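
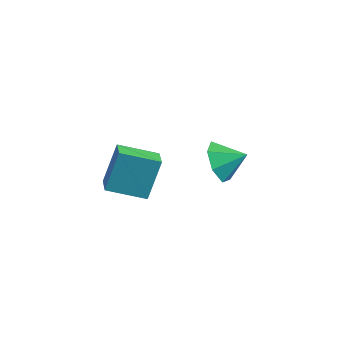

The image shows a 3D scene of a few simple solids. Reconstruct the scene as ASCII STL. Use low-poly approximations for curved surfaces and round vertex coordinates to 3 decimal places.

solid 
facet normal -0.584 0.700 -0.411
outer loop
vertex -3.156 -1.983 -2.88
vertex -1.517 -0.989 -3.517
vertex -3.195 -3.107 -4.736
endloop
endfacet
facet normal -0.811 -0.493 0.315
outer loop
vertex -2.523 -3.911 -4.263
vertex -3.156 -1.983 -2.88
vertex -3.195 -3.107 -4.736
endloop
endfacet
facet normal -0.584 0.700 -0.411
outer loop
vertex -3.195 -3.107 -4.736
vertex -1.517 -0.989 -3.517
vertex -1.556 -2.112 -5.373
endloop
endfacet
facet normal -0.018 -0.518 -0.855
outer loop
vertex -1.556 -2.112 -5.373
vertex -2.523 -3.911 -4.263
vertex -3.195 -3.107 -4.736
endloop
endfacet
facet normal 0.018 0.518 0.855
outer loop
vertex -3.156 -1.983 -2.88
vertex -0.845 -1.793 -3.044
vertex -1.517 -0.989 -3.517
endloop
endfacet
facet normal -0.811 -0.492 0.315
outer loop
vertex -2.484 -2.788 -2.407
vertex -3.156 -1.983 -2.88
vertex -2.523 -3.911 -4.263
endloop
endfacet
facet normal 0.018 0.518 0.855
outer loop
vertex -2.484 -2.788 -2.407
vertex -0.845 -1.793 -3.044
vertex -3.156 -1.983 -2.88
endloop
endfacet
facet normal 0.811 0.493 -0.315
outer loop
vertex -1.517 -0.989 -3.517
vertex -0.845 -1.793 -3.044
vertex -1.556 -2.112 -5.373
endloop
endfacet
facet normal -0.018 -0.518 -0.855
outer loop
vertex -0.884 -2.917 -4.9
vertex -2.523 -3.911 -4.263
vertex -1.556 -2.112 -5.373
endloop
endfacet
facet normal 0.811 0.492 -0.315
outer loop
vertex -1.556 -2.112 -5.373
vertex -0.845 -1.793 -3.044
vertex -0.884 -2.917 -4.9
endloop
endfacet
facet normal 0.584 -0.700 0.411
outer loop
vertex -0.884 -2.917 -4.9
vertex -2.484 -2.788 -2.407
vertex -2.523 -3.911 -4.263
endloop
endfacet
facet normal 0.584 -0.699 0.411
outer loop
vertex -0.845 -1.793 -3.044
vertex -2.484 -2.788 -2.407
vertex -0.884 -2.917 -4.9
endloop
endfacet
facet normal -0.767 -0.428 -0.477
outer loop
vertex 3.72 -3.45 -0.002
vertex 3.146 -3.427 0.9
vertex 3.21 -2.685 0.132
endloop
endfacet
facet normal 0.717 0.552 -0.425
outer loop
vertex 3.72 -3.45 -0.002
vertex 3.21 -2.685 0.132
vertex 4.174 -2.853 1.54
endloop
endfacet
facet normal -0.767 -0.428 -0.478
outer loop
vertex 3.21 -2.685 0.132
vertex 3.146 -3.427 0.9
vertex 2.652 -2.479 0.844
endloop
endfacet
facet normal 0.267 0.961 -0.068
outer loop
vertex 3.21 -2.685 0.132
vertex 2.652 -2.479 0.844
vertex 4.174 -2.853 1.54
endloop
endfacet
facet normal -0.768 -0.428 -0.477
outer loop
vertex 2.652 -2.479 0.844
vertex 3.146 -3.427 0.9
vertex 2.466 -2.986 1.599
endloop
endfacet
facet normal -0.046 0.835 0.549
outer loop
vertex 2.652 -2.479 0.844
vertex 2.466 -2.986 1.599
vertex 4.174 -2.853 1.54
endloop
endfacet
facet normal -0.768 -0.428 -0.477
outer loop
vertex 2.466 -2.986 1.599
vertex 3.146 -3.427 0.9
vertex 2.791 -3.825 1.828
endloop
endfacet
facet normal 0.012 0.268 0.963
outer loop
vertex 2.466 -2.986 1.599
vertex 2.791 -3.825 1.828
vertex 4.174 -2.853 1.54
endloop
endfacet
facet normal -0.767 -0.428 -0.477
outer loop
vertex 2.791 -3.825 1.828
vertex 3.146 -3.427 0.9
vertex 3.384 -4.364 1.358
endloop
endfacet
facet normal 0.399 -0.313 0.862
outer loop
vertex 2.791 -3.825 1.828
vertex 3.384 -4.364 1.358
vertex 4.174 -2.853 1.54
endloop
endfacet
facet normal -0.768 -0.428 -0.477
outer loop
vertex 3.384 -4.364 1.358
vertex 3.146 -3.427 0.9
vertex 3.797 -4.197 0.543
endloop
endfacet
facet normal 0.823 -0.469 0.321
outer loop
vertex 3.384 -4.364 1.358
vertex 3.797 -4.197 0.543
vertex 4.174 -2.853 1.54
endloop
endfacet
facet normal -0.768 -0.428 -0.478
outer loop
vertex 3.797 -4.197 0.543
vertex 3.146 -3.427 0.9
vertex 3.72 -3.45 -0.002
endloop
endfacet
facet normal 0.964 -0.084 -0.251
outer loop
vertex 3.797 -4.197 0.543
vertex 3.72 -3.45 -0.002
vertex 4.174 -2.853 1.54
endloop
endfacet

endsolid


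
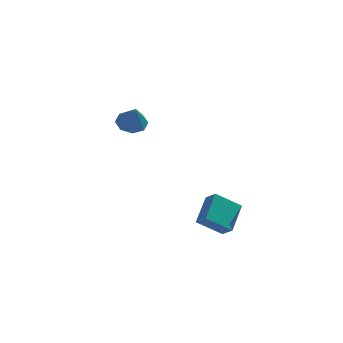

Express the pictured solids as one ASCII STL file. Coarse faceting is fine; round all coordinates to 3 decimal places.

solid 
facet normal -0.191 0.480 -0.856
outer loop
vertex -2.533 3.298 0.494
vertex -3.249 3.719 0.89
vertex -2.353 3.908 0.796
endloop
endfacet
facet normal 0.931 -0.341 0.133
outer loop
vertex -2.533 3.298 0.494
vertex -2.353 3.908 0.796
vertex -2.931 2.921 2.31
endloop
endfacet
facet normal -0.191 0.480 -0.856
outer loop
vertex -2.353 3.908 0.796
vertex -3.249 3.719 0.89
vertex -2.699 4.407 1.153
endloop
endfacet
facet normal 0.844 0.242 0.480
outer loop
vertex -2.353 3.908 0.796
vertex -2.699 4.407 1.153
vertex -2.931 2.921 2.31
endloop
endfacet
facet normal -0.191 0.480 -0.856
outer loop
vertex -2.699 4.407 1.153
vertex -3.249 3.719 0.89
vertex -3.366 4.503 1.356
endloop
endfacet
facet normal 0.314 0.552 0.772
outer loop
vertex -2.699 4.407 1.153
vertex -3.366 4.503 1.356
vertex -2.931 2.921 2.31
endloop
endfacet
facet normal -0.192 0.480 -0.856
outer loop
vertex -3.366 4.503 1.356
vertex -3.249 3.719 0.89
vertex -3.965 4.139 1.286
endloop
endfacet
facet normal -0.349 0.412 0.842
outer loop
vertex -3.366 4.503 1.356
vertex -3.965 4.139 1.286
vertex -2.931 2.921 2.31
endloop
endfacet
facet normal -0.191 0.481 -0.856
outer loop
vertex -3.965 4.139 1.286
vertex -3.249 3.719 0.89
vertex -4.144 3.529 0.983
endloop
endfacet
facet normal -0.757 -0.099 0.646
outer loop
vertex -3.965 4.139 1.286
vertex -4.144 3.529 0.983
vertex -2.931 2.921 2.31
endloop
endfacet
facet normal -0.191 0.480 -0.856
outer loop
vertex -4.144 3.529 0.983
vertex -3.249 3.719 0.89
vertex -3.799 3.03 0.626
endloop
endfacet
facet normal -0.670 -0.679 0.301
outer loop
vertex -4.144 3.529 0.983
vertex -3.799 3.03 0.626
vertex -2.931 2.921 2.31
endloop
endfacet
facet normal -0.191 0.480 -0.856
outer loop
vertex -3.799 3.03 0.626
vertex -3.249 3.719 0.89
vertex -3.131 2.934 0.423
endloop
endfacet
facet normal -0.140 -0.990 0.008
outer loop
vertex -3.799 3.03 0.626
vertex -3.131 2.934 0.423
vertex -2.931 2.921 2.31
endloop
endfacet
facet normal -0.191 0.481 -0.856
outer loop
vertex -3.131 2.934 0.423
vertex -3.249 3.719 0.89
vertex -2.533 3.298 0.494
endloop
endfacet
facet normal 0.524 -0.849 -0.061
outer loop
vertex -3.131 2.934 0.423
vertex -2.533 3.298 0.494
vertex -2.931 2.921 2.31
endloop
endfacet
facet normal -0.553 0.549 -0.626
outer loop
vertex 1.16 -2.338 -1.503
vertex 2.514 -2.09 -2.482
vertex 0.74 -3.869 -2.473
endloop
endfacet
facet normal -0.802 -0.147 0.580
outer loop
vertex 1.266 -4.39 -1.878
vertex 1.16 -2.338 -1.503
vertex 0.74 -3.869 -2.473
endloop
endfacet
facet normal -0.553 0.549 -0.626
outer loop
vertex 0.74 -3.869 -2.473
vertex 2.514 -2.09 -2.482
vertex 2.095 -3.62 -3.452
endloop
endfacet
facet normal -0.225 -0.823 -0.521
outer loop
vertex 2.095 -3.62 -3.452
vertex 1.266 -4.39 -1.878
vertex 0.74 -3.869 -2.473
endloop
endfacet
facet normal 0.226 0.823 0.521
outer loop
vertex 1.16 -2.338 -1.503
vertex 3.04 -2.611 -1.887
vertex 2.514 -2.09 -2.482
endloop
endfacet
facet normal -0.802 -0.147 0.579
outer loop
vertex 1.685 -2.86 -0.908
vertex 1.16 -2.338 -1.503
vertex 1.266 -4.39 -1.878
endloop
endfacet
facet normal 0.226 0.822 0.522
outer loop
vertex 1.685 -2.86 -0.908
vertex 3.04 -2.611 -1.887
vertex 1.16 -2.338 -1.503
endloop
endfacet
facet normal 0.802 0.148 -0.579
outer loop
vertex 2.514 -2.09 -2.482
vertex 3.04 -2.611 -1.887
vertex 2.095 -3.62 -3.452
endloop
endfacet
facet normal -0.227 -0.823 -0.522
outer loop
vertex 2.62 -4.142 -2.857
vertex 1.266 -4.39 -1.878
vertex 2.095 -3.62 -3.452
endloop
endfacet
facet normal 0.802 0.147 -0.579
outer loop
vertex 2.095 -3.62 -3.452
vertex 3.04 -2.611 -1.887
vertex 2.62 -4.142 -2.857
endloop
endfacet
facet normal 0.553 -0.549 0.626
outer loop
vertex 2.62 -4.142 -2.857
vertex 1.685 -2.86 -0.908
vertex 1.266 -4.39 -1.878
endloop
endfacet
facet normal 0.553 -0.549 0.626
outer loop
vertex 3.04 -2.611 -1.887
vertex 1.685 -2.86 -0.908
vertex 2.62 -4.142 -2.857
endloop
endfacet

endsolid


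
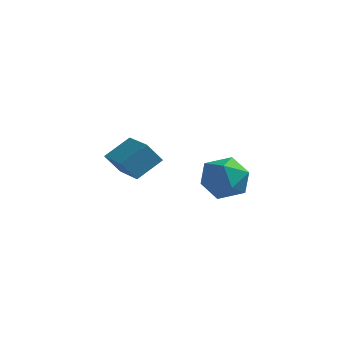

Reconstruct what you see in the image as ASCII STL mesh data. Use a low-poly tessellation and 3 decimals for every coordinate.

solid 
facet normal -0.954 0.285 0.096
outer loop
vertex 1.021 -2.062 -2.163
vertex 0.692 -3.006 -2.632
vertex 0.819 -2.949 -1.537
endloop
endfacet
facet normal -0.553 0.561 0.617
outer loop
vertex 1.021 -2.062 -2.163
vertex 0.819 -2.949 -1.537
vertex 1.698 -2.314 -1.327
endloop
endfacet
facet normal -0.035 0.949 0.314
outer loop
vertex 1.021 -2.062 -2.163
vertex 1.698 -2.314 -1.327
vertex 2.114 -1.979 -2.293
endloop
endfacet
facet normal -0.116 0.912 -0.394
outer loop
vertex 1.021 -2.062 -2.163
vertex 2.114 -1.979 -2.293
vertex 1.493 -2.407 -3.1
endloop
endfacet
facet normal -0.684 0.501 -0.529
outer loop
vertex 1.021 -2.062 -2.163
vertex 1.493 -2.407 -3.1
vertex 0.692 -3.006 -2.632
endloop
endfacet
facet normal -0.247 0.021 0.969
outer loop
vertex 1.698 -2.314 -1.327
vertex 0.819 -2.949 -1.537
vertex 1.787 -3.413 -1.28
endloop
endfacet
facet normal -0.896 -0.426 0.126
outer loop
vertex 0.819 -2.949 -1.537
vertex 0.692 -3.006 -2.632
vertex 1.166 -3.841 -2.087
endloop
endfacet
facet normal -0.461 -0.075 -0.884
outer loop
vertex 0.692 -3.006 -2.632
vertex 1.493 -2.407 -3.1
vertex 1.582 -3.506 -3.053
endloop
endfacet
facet normal 0.459 0.589 -0.665
outer loop
vertex 1.493 -2.407 -3.1
vertex 2.114 -1.979 -2.293
vertex 2.461 -2.871 -2.843
endloop
endfacet
facet normal 0.591 0.649 0.479
outer loop
vertex 2.114 -1.979 -2.293
vertex 1.698 -2.314 -1.327
vertex 2.588 -2.814 -1.748
endloop
endfacet
facet normal 0.116 -0.912 0.394
outer loop
vertex 2.259 -3.758 -2.217
vertex 1.787 -3.413 -1.28
vertex 1.166 -3.841 -2.087
endloop
endfacet
facet normal 0.035 -0.949 -0.314
outer loop
vertex 2.259 -3.758 -2.217
vertex 1.166 -3.841 -2.087
vertex 1.582 -3.506 -3.053
endloop
endfacet
facet normal 0.553 -0.561 -0.617
outer loop
vertex 2.259 -3.758 -2.217
vertex 1.582 -3.506 -3.053
vertex 2.461 -2.871 -2.843
endloop
endfacet
facet normal 0.954 -0.285 -0.096
outer loop
vertex 2.259 -3.758 -2.217
vertex 2.461 -2.871 -2.843
vertex 2.588 -2.814 -1.748
endloop
endfacet
facet normal 0.684 -0.501 0.529
outer loop
vertex 2.259 -3.758 -2.217
vertex 2.588 -2.814 -1.748
vertex 1.787 -3.413 -1.28
endloop
endfacet
facet normal -0.459 -0.589 0.665
outer loop
vertex 1.166 -3.841 -2.087
vertex 1.787 -3.413 -1.28
vertex 0.819 -2.949 -1.537
endloop
endfacet
facet normal -0.591 -0.649 -0.479
outer loop
vertex 1.582 -3.506 -3.053
vertex 1.166 -3.841 -2.087
vertex 0.692 -3.006 -2.632
endloop
endfacet
facet normal 0.247 -0.021 -0.969
outer loop
vertex 2.461 -2.871 -2.843
vertex 1.582 -3.506 -3.053
vertex 1.493 -2.407 -3.1
endloop
endfacet
facet normal 0.896 0.426 -0.126
outer loop
vertex 2.588 -2.814 -1.748
vertex 2.461 -2.871 -2.843
vertex 2.114 -1.979 -2.293
endloop
endfacet
facet normal 0.461 0.075 0.884
outer loop
vertex 1.787 -3.413 -1.28
vertex 2.588 -2.814 -1.748
vertex 1.698 -2.314 -1.327
endloop
endfacet
facet normal -0.491 -0.680 -0.545
outer loop
vertex -2.653 -3.031 -2.181
vertex -3.938 -1.82 -2.533
vertex -2.109 -2.711 -3.07
endloop
endfacet
facet normal 0.714 -0.672 0.195
outer loop
vertex -1.422 -1.76 -2.307
vertex -2.653 -3.031 -2.181
vertex -2.109 -2.711 -3.07
endloop
endfacet
facet normal -0.491 -0.680 -0.545
outer loop
vertex -2.109 -2.711 -3.07
vertex -3.938 -1.82 -2.533
vertex -3.394 -1.501 -3.422
endloop
endfacet
facet normal 0.499 0.293 -0.815
outer loop
vertex -3.394 -1.501 -3.422
vertex -1.422 -1.76 -2.307
vertex -2.109 -2.711 -3.07
endloop
endfacet
facet normal -0.500 -0.293 0.815
outer loop
vertex -2.653 -3.031 -2.181
vertex -3.251 -0.869 -1.77
vertex -3.938 -1.82 -2.533
endloop
endfacet
facet normal 0.714 -0.672 0.196
outer loop
vertex -1.966 -2.079 -1.418
vertex -2.653 -3.031 -2.181
vertex -1.422 -1.76 -2.307
endloop
endfacet
facet normal -0.499 -0.293 0.815
outer loop
vertex -1.966 -2.079 -1.418
vertex -3.251 -0.869 -1.77
vertex -2.653 -3.031 -2.181
endloop
endfacet
facet normal -0.714 0.672 -0.195
outer loop
vertex -3.938 -1.82 -2.533
vertex -3.251 -0.869 -1.77
vertex -3.394 -1.501 -3.422
endloop
endfacet
facet normal 0.499 0.293 -0.815
outer loop
vertex -2.707 -0.549 -2.659
vertex -1.422 -1.76 -2.307
vertex -3.394 -1.501 -3.422
endloop
endfacet
facet normal -0.714 0.672 -0.195
outer loop
vertex -3.394 -1.501 -3.422
vertex -3.251 -0.869 -1.77
vertex -2.707 -0.549 -2.659
endloop
endfacet
facet normal 0.491 0.680 0.545
outer loop
vertex -2.707 -0.549 -2.659
vertex -1.966 -2.079 -1.418
vertex -1.422 -1.76 -2.307
endloop
endfacet
facet normal 0.491 0.680 0.545
outer loop
vertex -3.251 -0.869 -1.77
vertex -1.966 -2.079 -1.418
vertex -2.707 -0.549 -2.659
endloop
endfacet

endsolid


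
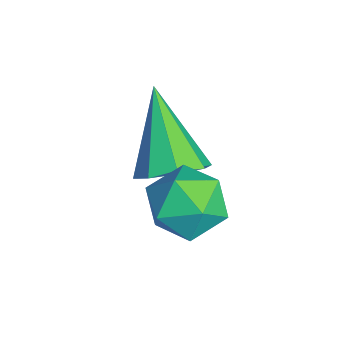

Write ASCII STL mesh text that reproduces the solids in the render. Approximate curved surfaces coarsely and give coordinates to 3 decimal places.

solid 
facet normal -0.104 0.990 0.099
outer loop
vertex -1.137 -2.14 1.69
vertex -1.869 -2.218 1.698
vertex -1.489 -2.241 2.328
endloop
endfacet
facet normal 0.503 0.767 0.399
outer loop
vertex -1.137 -2.14 1.69
vertex -1.489 -2.241 2.328
vertex -0.854 -2.59 2.199
endloop
endfacet
facet normal 0.891 0.442 -0.105
outer loop
vertex -1.137 -2.14 1.69
vertex -0.854 -2.59 2.199
vertex -0.842 -2.783 1.488
endloop
endfacet
facet normal 0.523 0.465 -0.714
outer loop
vertex -1.137 -2.14 1.69
vertex -0.842 -2.783 1.488
vertex -1.468 -2.553 1.179
endloop
endfacet
facet normal -0.092 0.803 -0.589
outer loop
vertex -1.137 -2.14 1.69
vertex -1.468 -2.553 1.179
vertex -1.869 -2.218 1.698
endloop
endfacet
facet normal 0.338 0.282 0.898
outer loop
vertex -0.854 -2.59 2.199
vertex -1.489 -2.241 2.328
vertex -1.412 -2.947 2.521
endloop
endfacet
facet normal -0.645 0.643 0.413
outer loop
vertex -1.489 -2.241 2.328
vertex -1.869 -2.218 1.698
vertex -2.038 -2.717 2.212
endloop
endfacet
facet normal -0.624 0.342 -0.703
outer loop
vertex -1.869 -2.218 1.698
vertex -1.468 -2.553 1.179
vertex -2.026 -2.91 1.501
endloop
endfacet
facet normal 0.371 -0.207 -0.905
outer loop
vertex -1.468 -2.553 1.179
vertex -0.842 -2.783 1.488
vertex -1.391 -3.259 1.372
endloop
endfacet
facet normal 0.967 -0.243 0.082
outer loop
vertex -0.842 -2.783 1.488
vertex -0.854 -2.59 2.199
vertex -1.011 -3.282 2.002
endloop
endfacet
facet normal -0.523 -0.465 0.714
outer loop
vertex -1.743 -3.36 2.01
vertex -1.412 -2.947 2.521
vertex -2.038 -2.717 2.212
endloop
endfacet
facet normal -0.891 -0.442 0.105
outer loop
vertex -1.743 -3.36 2.01
vertex -2.038 -2.717 2.212
vertex -2.026 -2.91 1.501
endloop
endfacet
facet normal -0.503 -0.767 -0.399
outer loop
vertex -1.743 -3.36 2.01
vertex -2.026 -2.91 1.501
vertex -1.391 -3.259 1.372
endloop
endfacet
facet normal 0.104 -0.990 -0.099
outer loop
vertex -1.743 -3.36 2.01
vertex -1.391 -3.259 1.372
vertex -1.011 -3.282 2.002
endloop
endfacet
facet normal 0.092 -0.803 0.589
outer loop
vertex -1.743 -3.36 2.01
vertex -1.011 -3.282 2.002
vertex -1.412 -2.947 2.521
endloop
endfacet
facet normal -0.371 0.207 0.905
outer loop
vertex -2.038 -2.717 2.212
vertex -1.412 -2.947 2.521
vertex -1.489 -2.241 2.328
endloop
endfacet
facet normal -0.967 0.243 -0.082
outer loop
vertex -2.026 -2.91 1.501
vertex -2.038 -2.717 2.212
vertex -1.869 -2.218 1.698
endloop
endfacet
facet normal -0.338 -0.282 -0.898
outer loop
vertex -1.391 -3.259 1.372
vertex -2.026 -2.91 1.501
vertex -1.468 -2.553 1.179
endloop
endfacet
facet normal 0.645 -0.643 -0.413
outer loop
vertex -1.011 -3.282 2.002
vertex -1.391 -3.259 1.372
vertex -0.842 -2.783 1.488
endloop
endfacet
facet normal 0.624 -0.342 0.703
outer loop
vertex -1.412 -2.947 2.521
vertex -1.011 -3.282 2.002
vertex -0.854 -2.59 2.199
endloop
endfacet
facet normal 0.691 0.090 -0.717
outer loop
vertex -1.904 -2.818 2.121
vertex -2.37 -2.845 1.668
vertex -2.083 -2.368 2.005
endloop
endfacet
facet normal 0.353 0.363 0.863
outer loop
vertex -1.904 -2.818 2.121
vertex -2.083 -2.368 2.005
vertex -3.51 -2.995 2.852
endloop
endfacet
facet normal 0.690 0.092 -0.718
outer loop
vertex -2.083 -2.368 2.005
vertex -2.37 -2.845 1.668
vertex -2.431 -2.198 1.692
endloop
endfacet
facet normal -0.060 0.848 0.527
outer loop
vertex -2.083 -2.368 2.005
vertex -2.431 -2.198 1.692
vertex -3.51 -2.995 2.852
endloop
endfacet
facet normal 0.692 0.092 -0.716
outer loop
vertex -2.431 -2.198 1.692
vertex -2.37 -2.845 1.668
vertex -2.742 -2.407 1.365
endloop
endfacet
facet normal -0.576 0.817 0.026
outer loop
vertex -2.431 -2.198 1.692
vertex -2.742 -2.407 1.365
vertex -3.51 -2.995 2.852
endloop
endfacet
facet normal 0.691 0.090 -0.718
outer loop
vertex -2.742 -2.407 1.365
vertex -2.37 -2.845 1.668
vertex -2.836 -2.873 1.216
endloop
endfacet
facet normal -0.892 0.291 -0.346
outer loop
vertex -2.742 -2.407 1.365
vertex -2.836 -2.873 1.216
vertex -3.51 -2.995 2.852
endloop
endfacet
facet normal 0.690 0.091 -0.718
outer loop
vertex -2.836 -2.873 1.216
vertex -2.37 -2.845 1.668
vertex -2.656 -3.322 1.332
endloop
endfacet
facet normal -0.825 -0.427 -0.372
outer loop
vertex -2.836 -2.873 1.216
vertex -2.656 -3.322 1.332
vertex -3.51 -2.995 2.852
endloop
endfacet
facet normal 0.691 0.091 -0.717
outer loop
vertex -2.656 -3.322 1.332
vertex -2.37 -2.845 1.668
vertex -2.309 -3.492 1.645
endloop
endfacet
facet normal -0.413 -0.910 -0.036
outer loop
vertex -2.656 -3.322 1.332
vertex -2.309 -3.492 1.645
vertex -3.51 -2.995 2.852
endloop
endfacet
facet normal 0.691 0.091 -0.717
outer loop
vertex -2.309 -3.492 1.645
vertex -2.37 -2.845 1.668
vertex -1.997 -3.283 1.972
endloop
endfacet
facet normal 0.103 -0.880 0.464
outer loop
vertex -2.309 -3.492 1.645
vertex -1.997 -3.283 1.972
vertex -3.51 -2.995 2.852
endloop
endfacet
facet normal 0.691 0.091 -0.717
outer loop
vertex -1.997 -3.283 1.972
vertex -2.37 -2.845 1.668
vertex -1.904 -2.818 2.121
endloop
endfacet
facet normal 0.420 -0.352 0.837
outer loop
vertex -1.997 -3.283 1.972
vertex -1.904 -2.818 2.121
vertex -3.51 -2.995 2.852
endloop
endfacet

endsolid


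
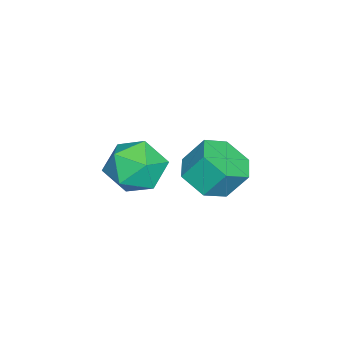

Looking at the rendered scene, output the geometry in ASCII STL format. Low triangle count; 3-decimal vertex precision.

solid 
facet normal 0.097 -0.562 -0.821
outer loop
vertex 1.601 2.994 -1.334
vertex 0.743 2.764 -1.278
vertex 0.981 3.484 -1.743
endloop
endfacet
facet normal 0.711 0.617 -0.338
outer loop
vertex 1.601 2.994 -1.334
vertex 0.981 3.484 -1.743
vertex 1.495 3.606 -0.438
endloop
endfacet
facet normal 0.711 0.617 -0.338
outer loop
vertex 1.495 3.606 -0.438
vertex 0.981 3.484 -1.743
vertex 0.875 4.097 -0.847
endloop
endfacet
facet normal -0.097 0.562 0.822
outer loop
vertex 1.495 3.606 -0.438
vertex 0.875 4.097 -0.847
vertex 0.637 3.376 -0.382
endloop
endfacet
facet normal 0.097 -0.562 -0.821
outer loop
vertex 0.981 3.484 -1.743
vertex 0.743 2.764 -1.278
vertex 0.123 3.254 -1.687
endloop
endfacet
facet normal -0.248 0.786 -0.567
outer loop
vertex 0.981 3.484 -1.743
vertex 0.123 3.254 -1.687
vertex 0.875 4.097 -0.847
endloop
endfacet
facet normal -0.248 0.786 -0.567
outer loop
vertex 0.875 4.097 -0.847
vertex 0.123 3.254 -1.687
vertex 0.017 3.867 -0.791
endloop
endfacet
facet normal -0.097 0.562 0.822
outer loop
vertex 0.875 4.097 -0.847
vertex 0.017 3.867 -0.791
vertex 0.637 3.376 -0.382
endloop
endfacet
facet normal 0.097 -0.562 -0.821
outer loop
vertex 0.123 3.254 -1.687
vertex 0.743 2.764 -1.278
vertex -0.115 2.534 -1.222
endloop
endfacet
facet normal -0.959 0.169 -0.229
outer loop
vertex 0.123 3.254 -1.687
vertex -0.115 2.534 -1.222
vertex 0.017 3.867 -0.791
endloop
endfacet
facet normal -0.959 0.169 -0.229
outer loop
vertex 0.017 3.867 -0.791
vertex -0.115 2.534 -1.222
vertex -0.221 3.146 -0.326
endloop
endfacet
facet normal -0.097 0.562 0.822
outer loop
vertex 0.017 3.867 -0.791
vertex -0.221 3.146 -0.326
vertex 0.637 3.376 -0.382
endloop
endfacet
facet normal 0.097 -0.562 -0.822
outer loop
vertex -0.115 2.534 -1.222
vertex 0.743 2.764 -1.278
vertex 0.505 2.043 -0.813
endloop
endfacet
facet normal -0.711 -0.617 0.337
outer loop
vertex -0.115 2.534 -1.222
vertex 0.505 2.043 -0.813
vertex -0.221 3.146 -0.326
endloop
endfacet
facet normal -0.711 -0.617 0.338
outer loop
vertex -0.221 3.146 -0.326
vertex 0.505 2.043 -0.813
vertex 0.399 2.656 0.083
endloop
endfacet
facet normal -0.097 0.562 0.821
outer loop
vertex -0.221 3.146 -0.326
vertex 0.399 2.656 0.083
vertex 0.637 3.376 -0.382
endloop
endfacet
facet normal 0.097 -0.562 -0.822
outer loop
vertex 0.505 2.043 -0.813
vertex 0.743 2.764 -1.278
vertex 1.363 2.273 -0.869
endloop
endfacet
facet normal 0.248 -0.786 0.567
outer loop
vertex 0.505 2.043 -0.813
vertex 1.363 2.273 -0.869
vertex 0.399 2.656 0.083
endloop
endfacet
facet normal 0.248 -0.786 0.567
outer loop
vertex 0.399 2.656 0.083
vertex 1.363 2.273 -0.869
vertex 1.257 2.886 0.027
endloop
endfacet
facet normal -0.097 0.562 0.821
outer loop
vertex 0.399 2.656 0.083
vertex 1.257 2.886 0.027
vertex 0.637 3.376 -0.382
endloop
endfacet
facet normal 0.097 -0.562 -0.822
outer loop
vertex 1.363 2.273 -0.869
vertex 0.743 2.764 -1.278
vertex 1.601 2.994 -1.334
endloop
endfacet
facet normal 0.959 -0.169 0.229
outer loop
vertex 1.363 2.273 -0.869
vertex 1.601 2.994 -1.334
vertex 1.257 2.886 0.027
endloop
endfacet
facet normal 0.959 -0.169 0.229
outer loop
vertex 1.257 2.886 0.027
vertex 1.601 2.994 -1.334
vertex 1.495 3.606 -0.438
endloop
endfacet
facet normal -0.097 0.562 0.821
outer loop
vertex 1.257 2.886 0.027
vertex 1.495 3.606 -0.438
vertex 0.637 3.376 -0.382
endloop
endfacet
facet normal -0.676 0.539 0.503
outer loop
vertex -1.763 0.382 -2.372
vertex -1.117 0.407 -1.53
vertex -1.058 1.169 -2.267
endloop
endfacet
facet normal -0.717 0.669 -0.198
outer loop
vertex -1.763 0.382 -2.372
vertex -1.058 1.169 -2.267
vertex -1.215 0.72 -3.217
endloop
endfacet
facet normal -0.847 0.050 -0.529
outer loop
vertex -1.763 0.382 -2.372
vertex -1.215 0.72 -3.217
vertex -1.371 -0.32 -3.066
endloop
endfacet
facet normal -0.887 -0.461 -0.034
outer loop
vertex -1.763 0.382 -2.372
vertex -1.371 -0.32 -3.066
vertex -1.311 -0.513 -2.024
endloop
endfacet
facet normal -0.781 -0.160 0.604
outer loop
vertex -1.763 0.382 -2.372
vertex -1.311 -0.513 -2.024
vertex -1.117 0.407 -1.53
endloop
endfacet
facet normal -0.079 0.906 -0.415
outer loop
vertex -1.215 0.72 -3.217
vertex -1.058 1.169 -2.267
vertex -0.229 0.953 -2.896
endloop
endfacet
facet normal -0.014 0.696 0.718
outer loop
vertex -1.058 1.169 -2.267
vertex -1.117 0.407 -1.53
vertex -0.169 0.76 -1.854
endloop
endfacet
facet normal -0.184 -0.435 0.882
outer loop
vertex -1.117 0.407 -1.53
vertex -1.311 -0.513 -2.024
vertex -0.325 -0.28 -1.703
endloop
endfacet
facet normal -0.355 -0.923 -0.151
outer loop
vertex -1.311 -0.513 -2.024
vertex -1.371 -0.32 -3.066
vertex -0.482 -0.729 -2.653
endloop
endfacet
facet normal -0.290 -0.095 -0.952
outer loop
vertex -1.371 -0.32 -3.066
vertex -1.215 0.72 -3.217
vertex -0.423 0.033 -3.39
endloop
endfacet
facet normal 0.887 0.461 0.034
outer loop
vertex 0.223 0.058 -2.548
vertex -0.229 0.953 -2.896
vertex -0.169 0.76 -1.854
endloop
endfacet
facet normal 0.847 -0.050 0.529
outer loop
vertex 0.223 0.058 -2.548
vertex -0.169 0.76 -1.854
vertex -0.325 -0.28 -1.703
endloop
endfacet
facet normal 0.717 -0.669 0.198
outer loop
vertex 0.223 0.058 -2.548
vertex -0.325 -0.28 -1.703
vertex -0.482 -0.729 -2.653
endloop
endfacet
facet normal 0.676 -0.539 -0.503
outer loop
vertex 0.223 0.058 -2.548
vertex -0.482 -0.729 -2.653
vertex -0.423 0.033 -3.39
endloop
endfacet
facet normal 0.781 0.160 -0.604
outer loop
vertex 0.223 0.058 -2.548
vertex -0.423 0.033 -3.39
vertex -0.229 0.953 -2.896
endloop
endfacet
facet normal 0.355 0.923 0.151
outer loop
vertex -0.169 0.76 -1.854
vertex -0.229 0.953 -2.896
vertex -1.058 1.169 -2.267
endloop
endfacet
facet normal 0.290 0.095 0.952
outer loop
vertex -0.325 -0.28 -1.703
vertex -0.169 0.76 -1.854
vertex -1.117 0.407 -1.53
endloop
endfacet
facet normal 0.079 -0.906 0.415
outer loop
vertex -0.482 -0.729 -2.653
vertex -0.325 -0.28 -1.703
vertex -1.311 -0.513 -2.024
endloop
endfacet
facet normal 0.014 -0.696 -0.718
outer loop
vertex -0.423 0.033 -3.39
vertex -0.482 -0.729 -2.653
vertex -1.371 -0.32 -3.066
endloop
endfacet
facet normal 0.184 0.435 -0.882
outer loop
vertex -0.229 0.953 -2.896
vertex -0.423 0.033 -3.39
vertex -1.215 0.72 -3.217
endloop
endfacet

endsolid


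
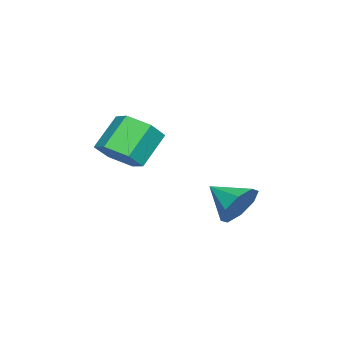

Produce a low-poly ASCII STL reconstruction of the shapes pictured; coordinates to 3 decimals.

solid 
facet normal 0.315 0.851 -0.421
outer loop
vertex 4.27 1.349 0.387
vertex 3.701 1.244 -0.25
vertex 3.69 1.629 0.519
endloop
endfacet
facet normal 0.132 -0.186 0.974
outer loop
vertex 4.27 1.349 0.387
vertex 3.69 1.629 0.519
vertex 3.299 0.156 0.29
endloop
endfacet
facet normal 0.315 0.850 -0.421
outer loop
vertex 3.69 1.629 0.519
vertex 3.701 1.244 -0.25
vertex 3.116 1.684 0.201
endloop
endfacet
facet normal -0.485 -0.007 0.874
outer loop
vertex 3.69 1.629 0.519
vertex 3.116 1.684 0.201
vertex 3.299 0.156 0.29
endloop
endfacet
facet normal 0.315 0.850 -0.422
outer loop
vertex 3.116 1.684 0.201
vertex 3.701 1.244 -0.25
vertex 2.885 1.481 -0.381
endloop
endfacet
facet normal -0.915 -0.087 0.393
outer loop
vertex 3.116 1.684 0.201
vertex 2.885 1.481 -0.381
vertex 3.299 0.156 0.29
endloop
endfacet
facet normal 0.315 0.851 -0.421
outer loop
vertex 2.885 1.481 -0.381
vertex 3.701 1.244 -0.25
vertex 3.132 1.14 -0.886
endloop
endfacet
facet normal -0.906 -0.378 -0.188
outer loop
vertex 2.885 1.481 -0.381
vertex 3.132 1.14 -0.886
vertex 3.299 0.156 0.29
endloop
endfacet
facet normal 0.316 0.850 -0.421
outer loop
vertex 3.132 1.14 -0.886
vertex 3.701 1.244 -0.25
vertex 3.713 0.859 -1.018
endloop
endfacet
facet normal -0.464 -0.711 -0.529
outer loop
vertex 3.132 1.14 -0.886
vertex 3.713 0.859 -1.018
vertex 3.299 0.156 0.29
endloop
endfacet
facet normal 0.314 0.851 -0.422
outer loop
vertex 3.713 0.859 -1.018
vertex 3.701 1.244 -0.25
vertex 4.287 0.804 -0.701
endloop
endfacet
facet normal 0.152 -0.890 -0.430
outer loop
vertex 3.713 0.859 -1.018
vertex 4.287 0.804 -0.701
vertex 3.299 0.156 0.29
endloop
endfacet
facet normal 0.314 0.851 -0.421
outer loop
vertex 4.287 0.804 -0.701
vertex 3.701 1.244 -0.25
vertex 4.518 1.007 -0.119
endloop
endfacet
facet normal 0.583 -0.811 0.051
outer loop
vertex 4.287 0.804 -0.701
vertex 4.518 1.007 -0.119
vertex 3.299 0.156 0.29
endloop
endfacet
facet normal 0.314 0.851 -0.421
outer loop
vertex 4.518 1.007 -0.119
vertex 3.701 1.244 -0.25
vertex 4.27 1.349 0.387
endloop
endfacet
facet normal 0.575 -0.519 0.633
outer loop
vertex 4.518 1.007 -0.119
vertex 4.27 1.349 0.387
vertex 3.299 0.156 0.29
endloop
endfacet
facet normal 0.630 -0.296 -0.718
outer loop
vertex 4.211 -2.174 1.664
vertex 3.599 -2.726 1.355
vertex 3.641 -1.901 1.052
endloop
endfacet
facet normal 0.429 0.903 0.003
outer loop
vertex 4.211 -2.174 1.664
vertex 3.641 -1.901 1.052
vertex 3.293 -1.742 2.713
endloop
endfacet
facet normal 0.428 0.904 0.003
outer loop
vertex 3.293 -1.742 2.713
vertex 3.641 -1.901 1.052
vertex 2.722 -1.469 2.101
endloop
endfacet
facet normal -0.629 0.296 0.719
outer loop
vertex 3.293 -1.742 2.713
vertex 2.722 -1.469 2.101
vertex 2.681 -2.294 2.405
endloop
endfacet
facet normal 0.630 -0.296 -0.718
outer loop
vertex 3.641 -1.901 1.052
vertex 3.599 -2.726 1.355
vertex 3.029 -2.453 0.743
endloop
endfacet
facet normal -0.347 0.721 -0.600
outer loop
vertex 3.641 -1.901 1.052
vertex 3.029 -2.453 0.743
vertex 2.722 -1.469 2.101
endloop
endfacet
facet normal -0.347 0.720 -0.600
outer loop
vertex 2.722 -1.469 2.101
vertex 3.029 -2.453 0.743
vertex 2.11 -2.021 1.793
endloop
endfacet
facet normal -0.629 0.296 0.719
outer loop
vertex 2.722 -1.469 2.101
vertex 2.11 -2.021 1.793
vertex 2.681 -2.294 2.405
endloop
endfacet
facet normal 0.629 -0.297 -0.718
outer loop
vertex 3.029 -2.453 0.743
vertex 3.599 -2.726 1.355
vertex 2.987 -3.278 1.047
endloop
endfacet
facet normal -0.776 -0.183 -0.604
outer loop
vertex 3.029 -2.453 0.743
vertex 2.987 -3.278 1.047
vertex 2.11 -2.021 1.793
endloop
endfacet
facet normal -0.776 -0.183 -0.604
outer loop
vertex 2.11 -2.021 1.793
vertex 2.987 -3.278 1.047
vertex 2.069 -2.846 2.096
endloop
endfacet
facet normal -0.629 0.295 0.719
outer loop
vertex 2.11 -2.021 1.793
vertex 2.069 -2.846 2.096
vertex 2.681 -2.294 2.405
endloop
endfacet
facet normal 0.629 -0.296 -0.719
outer loop
vertex 2.987 -3.278 1.047
vertex 3.599 -2.726 1.355
vertex 3.558 -3.551 1.659
endloop
endfacet
facet normal -0.429 -0.903 -0.003
outer loop
vertex 2.987 -3.278 1.047
vertex 3.558 -3.551 1.659
vertex 2.069 -2.846 2.096
endloop
endfacet
facet normal -0.429 -0.903 -0.004
outer loop
vertex 2.069 -2.846 2.096
vertex 3.558 -3.551 1.659
vertex 2.639 -3.119 2.708
endloop
endfacet
facet normal -0.630 0.296 0.718
outer loop
vertex 2.069 -2.846 2.096
vertex 2.639 -3.119 2.708
vertex 2.681 -2.294 2.405
endloop
endfacet
facet normal 0.629 -0.296 -0.719
outer loop
vertex 3.558 -3.551 1.659
vertex 3.599 -2.726 1.355
vertex 4.17 -2.999 1.967
endloop
endfacet
facet normal 0.347 -0.720 0.601
outer loop
vertex 3.558 -3.551 1.659
vertex 4.17 -2.999 1.967
vertex 2.639 -3.119 2.708
endloop
endfacet
facet normal 0.347 -0.721 0.600
outer loop
vertex 2.639 -3.119 2.708
vertex 4.17 -2.999 1.967
vertex 3.251 -2.567 3.017
endloop
endfacet
facet normal -0.630 0.296 0.718
outer loop
vertex 2.639 -3.119 2.708
vertex 3.251 -2.567 3.017
vertex 2.681 -2.294 2.405
endloop
endfacet
facet normal 0.629 -0.295 -0.719
outer loop
vertex 4.17 -2.999 1.967
vertex 3.599 -2.726 1.355
vertex 4.211 -2.174 1.664
endloop
endfacet
facet normal 0.776 0.183 0.604
outer loop
vertex 4.17 -2.999 1.967
vertex 4.211 -2.174 1.664
vertex 3.251 -2.567 3.017
endloop
endfacet
facet normal 0.776 0.183 0.604
outer loop
vertex 3.251 -2.567 3.017
vertex 4.211 -2.174 1.664
vertex 3.293 -1.742 2.713
endloop
endfacet
facet normal -0.629 0.297 0.718
outer loop
vertex 3.251 -2.567 3.017
vertex 3.293 -1.742 2.713
vertex 2.681 -2.294 2.405
endloop
endfacet

endsolid


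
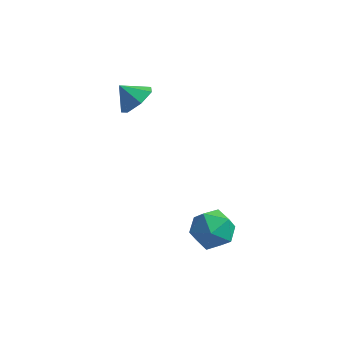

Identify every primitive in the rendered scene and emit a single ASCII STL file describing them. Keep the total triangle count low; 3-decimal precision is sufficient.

solid 
facet normal 0.729 -0.005 -0.685
outer loop
vertex -1.606 0.882 3.707
vertex -2.043 1.527 3.237
vertex -1.423 1.626 3.896
endloop
endfacet
facet normal 0.076 -0.263 0.962
outer loop
vertex -1.606 0.882 3.707
vertex -1.423 1.626 3.896
vertex -2.837 1.533 3.983
endloop
endfacet
facet normal 0.729 -0.006 -0.685
outer loop
vertex -1.423 1.626 3.896
vertex -2.043 1.527 3.237
vertex -1.707 2.296 3.588
endloop
endfacet
facet normal 0.028 0.427 0.904
outer loop
vertex -1.423 1.626 3.896
vertex -1.707 2.296 3.588
vertex -2.837 1.533 3.983
endloop
endfacet
facet normal 0.729 -0.006 -0.684
outer loop
vertex -1.707 2.296 3.588
vertex -2.043 1.527 3.237
vertex -2.243 2.387 3.016
endloop
endfacet
facet normal -0.372 0.797 0.475
outer loop
vertex -1.707 2.296 3.588
vertex -2.243 2.387 3.016
vertex -2.837 1.533 3.983
endloop
endfacet
facet normal 0.729 -0.006 -0.684
outer loop
vertex -2.243 2.387 3.016
vertex -2.043 1.527 3.237
vertex -2.629 1.83 2.61
endloop
endfacet
facet normal -0.822 0.570 -0.001
outer loop
vertex -2.243 2.387 3.016
vertex -2.629 1.83 2.61
vertex -2.837 1.533 3.983
endloop
endfacet
facet normal 0.729 -0.006 -0.684
outer loop
vertex -2.629 1.83 2.61
vertex -2.043 1.527 3.237
vertex -2.573 1.045 2.676
endloop
endfacet
facet normal -0.982 -0.084 -0.167
outer loop
vertex -2.629 1.83 2.61
vertex -2.573 1.045 2.676
vertex -2.837 1.533 3.983
endloop
endfacet
facet normal 0.729 -0.005 -0.684
outer loop
vertex -2.573 1.045 2.676
vertex -2.043 1.527 3.237
vertex -2.118 0.623 3.164
endloop
endfacet
facet normal -0.733 -0.672 0.103
outer loop
vertex -2.573 1.045 2.676
vertex -2.118 0.623 3.164
vertex -2.837 1.533 3.983
endloop
endfacet
facet normal 0.729 -0.005 -0.685
outer loop
vertex -2.118 0.623 3.164
vertex -2.043 1.527 3.237
vertex -1.606 0.882 3.707
endloop
endfacet
facet normal -0.262 -0.752 0.605
outer loop
vertex -2.118 0.623 3.164
vertex -1.606 0.882 3.707
vertex -2.837 1.533 3.983
endloop
endfacet
facet normal -0.571 0.534 0.624
outer loop
vertex 2.098 0.05 -1.549
vertex 1.208 -0.464 -1.923
vertex 1.758 -0.873 -1.071
endloop
endfacet
facet normal 0.080 0.435 0.897
outer loop
vertex 2.098 0.05 -1.549
vertex 1.758 -0.873 -1.071
vertex 2.825 -0.709 -1.246
endloop
endfacet
facet normal 0.555 0.707 0.438
outer loop
vertex 2.098 0.05 -1.549
vertex 2.825 -0.709 -1.246
vertex 2.934 -0.199 -2.207
endloop
endfacet
facet normal 0.197 0.973 -0.118
outer loop
vertex 2.098 0.05 -1.549
vertex 2.934 -0.199 -2.207
vertex 1.936 -0.048 -2.626
endloop
endfacet
facet normal -0.499 0.867 -0.004
outer loop
vertex 2.098 0.05 -1.549
vertex 1.936 -0.048 -2.626
vertex 1.208 -0.464 -1.923
endloop
endfacet
facet normal 0.196 -0.268 0.943
outer loop
vertex 2.825 -0.709 -1.246
vertex 1.758 -0.873 -1.071
vertex 2.384 -1.692 -1.434
endloop
endfacet
facet normal -0.858 -0.109 0.502
outer loop
vertex 1.758 -0.873 -1.071
vertex 1.208 -0.464 -1.923
vertex 1.386 -1.541 -1.853
endloop
endfacet
facet normal -0.742 0.431 -0.513
outer loop
vertex 1.208 -0.464 -1.923
vertex 1.936 -0.048 -2.626
vertex 1.495 -1.031 -2.814
endloop
endfacet
facet normal 0.385 0.604 -0.698
outer loop
vertex 1.936 -0.048 -2.626
vertex 2.934 -0.199 -2.207
vertex 2.562 -0.867 -2.989
endloop
endfacet
facet normal 0.964 0.172 0.201
outer loop
vertex 2.934 -0.199 -2.207
vertex 2.825 -0.709 -1.246
vertex 3.112 -1.276 -2.137
endloop
endfacet
facet normal -0.197 -0.973 0.118
outer loop
vertex 2.222 -1.79 -2.511
vertex 2.384 -1.692 -1.434
vertex 1.386 -1.541 -1.853
endloop
endfacet
facet normal -0.555 -0.707 -0.438
outer loop
vertex 2.222 -1.79 -2.511
vertex 1.386 -1.541 -1.853
vertex 1.495 -1.031 -2.814
endloop
endfacet
facet normal -0.080 -0.435 -0.897
outer loop
vertex 2.222 -1.79 -2.511
vertex 1.495 -1.031 -2.814
vertex 2.562 -0.867 -2.989
endloop
endfacet
facet normal 0.571 -0.534 -0.624
outer loop
vertex 2.222 -1.79 -2.511
vertex 2.562 -0.867 -2.989
vertex 3.112 -1.276 -2.137
endloop
endfacet
facet normal 0.499 -0.867 0.004
outer loop
vertex 2.222 -1.79 -2.511
vertex 3.112 -1.276 -2.137
vertex 2.384 -1.692 -1.434
endloop
endfacet
facet normal -0.385 -0.604 0.698
outer loop
vertex 1.386 -1.541 -1.853
vertex 2.384 -1.692 -1.434
vertex 1.758 -0.873 -1.071
endloop
endfacet
facet normal -0.964 -0.172 -0.201
outer loop
vertex 1.495 -1.031 -2.814
vertex 1.386 -1.541 -1.853
vertex 1.208 -0.464 -1.923
endloop
endfacet
facet normal -0.196 0.268 -0.943
outer loop
vertex 2.562 -0.867 -2.989
vertex 1.495 -1.031 -2.814
vertex 1.936 -0.048 -2.626
endloop
endfacet
facet normal 0.858 0.109 -0.502
outer loop
vertex 3.112 -1.276 -2.137
vertex 2.562 -0.867 -2.989
vertex 2.934 -0.199 -2.207
endloop
endfacet
facet normal 0.742 -0.431 0.513
outer loop
vertex 2.384 -1.692 -1.434
vertex 3.112 -1.276 -2.137
vertex 2.825 -0.709 -1.246
endloop
endfacet

endsolid


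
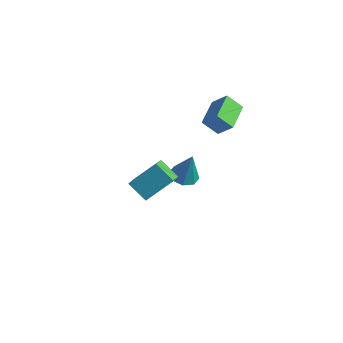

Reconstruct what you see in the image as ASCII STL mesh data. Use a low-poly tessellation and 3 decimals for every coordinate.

solid 
facet normal -0.693 -0.176 -0.699
outer loop
vertex -0.061 2.794 1.151
vertex -0.761 4.323 1.46
vertex 0.603 3.255 0.376
endloop
endfacet
facet normal 0.409 -0.894 -0.181
outer loop
vertex 1.401 3.457 1.18
vertex -0.061 2.794 1.151
vertex 0.603 3.255 0.376
endloop
endfacet
facet normal -0.693 -0.176 -0.699
outer loop
vertex 0.603 3.255 0.376
vertex -0.761 4.323 1.46
vertex -0.096 4.784 0.685
endloop
endfacet
facet normal 0.593 0.411 -0.692
outer loop
vertex -0.096 4.784 0.685
vertex 1.401 3.457 1.18
vertex 0.603 3.255 0.376
endloop
endfacet
facet normal -0.593 -0.411 0.692
outer loop
vertex -0.061 2.794 1.151
vertex 0.037 4.525 2.264
vertex -0.761 4.323 1.46
endloop
endfacet
facet normal 0.409 -0.894 -0.181
outer loop
vertex 0.736 2.996 1.955
vertex -0.061 2.794 1.151
vertex 1.401 3.457 1.18
endloop
endfacet
facet normal -0.594 -0.411 0.692
outer loop
vertex 0.736 2.996 1.955
vertex 0.037 4.525 2.264
vertex -0.061 2.794 1.151
endloop
endfacet
facet normal -0.409 0.894 0.181
outer loop
vertex -0.761 4.323 1.46
vertex 0.037 4.525 2.264
vertex -0.096 4.784 0.685
endloop
endfacet
facet normal 0.593 0.411 -0.692
outer loop
vertex 0.701 4.986 1.489
vertex 1.401 3.457 1.18
vertex -0.096 4.784 0.685
endloop
endfacet
facet normal -0.409 0.894 0.181
outer loop
vertex -0.096 4.784 0.685
vertex 0.037 4.525 2.264
vertex 0.701 4.986 1.489
endloop
endfacet
facet normal 0.693 0.176 0.699
outer loop
vertex 0.701 4.986 1.489
vertex 0.736 2.996 1.955
vertex 1.401 3.457 1.18
endloop
endfacet
facet normal 0.693 0.176 0.699
outer loop
vertex 0.037 4.525 2.264
vertex 0.736 2.996 1.955
vertex 0.701 4.986 1.489
endloop
endfacet
facet normal -0.461 0.752 -0.472
outer loop
vertex 0.205 -2.3 0.042
vertex 0.909 -1.156 1.179
vertex 1.195 -2.164 -0.708
endloop
endfacet
facet normal -0.400 -0.650 -0.646
outer loop
vertex 1.771 -3.104 -0.119
vertex 0.205 -2.3 0.042
vertex 1.195 -2.164 -0.708
endloop
endfacet
facet normal -0.461 0.752 -0.472
outer loop
vertex 1.195 -2.164 -0.708
vertex 0.909 -1.156 1.179
vertex 1.899 -1.02 0.429
endloop
endfacet
facet normal 0.792 0.109 -0.600
outer loop
vertex 1.899 -1.02 0.429
vertex 1.771 -3.104 -0.119
vertex 1.195 -2.164 -0.708
endloop
endfacet
facet normal -0.792 -0.109 0.600
outer loop
vertex 0.205 -2.3 0.042
vertex 1.485 -2.096 1.768
vertex 0.909 -1.156 1.179
endloop
endfacet
facet normal -0.400 -0.650 -0.646
outer loop
vertex 0.781 -3.24 0.631
vertex 0.205 -2.3 0.042
vertex 1.771 -3.104 -0.119
endloop
endfacet
facet normal -0.792 -0.109 0.600
outer loop
vertex 0.781 -3.24 0.631
vertex 1.485 -2.096 1.768
vertex 0.205 -2.3 0.042
endloop
endfacet
facet normal 0.400 0.650 0.646
outer loop
vertex 0.909 -1.156 1.179
vertex 1.485 -2.096 1.768
vertex 1.899 -1.02 0.429
endloop
endfacet
facet normal 0.792 0.109 -0.600
outer loop
vertex 2.475 -1.96 1.018
vertex 1.771 -3.104 -0.119
vertex 1.899 -1.02 0.429
endloop
endfacet
facet normal 0.400 0.650 0.646
outer loop
vertex 1.899 -1.02 0.429
vertex 1.485 -2.096 1.768
vertex 2.475 -1.96 1.018
endloop
endfacet
facet normal 0.461 -0.752 0.472
outer loop
vertex 2.475 -1.96 1.018
vertex 0.781 -3.24 0.631
vertex 1.771 -3.104 -0.119
endloop
endfacet
facet normal 0.461 -0.752 0.472
outer loop
vertex 1.485 -2.096 1.768
vertex 0.781 -3.24 0.631
vertex 2.475 -1.96 1.018
endloop
endfacet
facet normal -0.279 -0.047 -0.959
outer loop
vertex -1.207 2.66 -4.322
vertex -1.705 3.288 -4.208
vertex -0.93 3.204 -4.429
endloop
endfacet
facet normal 0.892 -0.424 0.156
outer loop
vertex -1.207 2.66 -4.322
vertex -0.93 3.204 -4.429
vertex -1.195 3.372 -2.452
endloop
endfacet
facet normal -0.278 -0.044 -0.959
outer loop
vertex -0.93 3.204 -4.429
vertex -1.705 3.288 -4.208
vertex -1.107 3.798 -4.405
endloop
endfacet
facet normal 0.954 0.280 0.104
outer loop
vertex -0.93 3.204 -4.429
vertex -1.107 3.798 -4.405
vertex -1.195 3.372 -2.452
endloop
endfacet
facet normal -0.277 -0.046 -0.960
outer loop
vertex -1.107 3.798 -4.405
vertex -1.705 3.288 -4.208
vertex -1.634 4.093 -4.267
endloop
endfacet
facet normal 0.518 0.830 0.204
outer loop
vertex -1.107 3.798 -4.405
vertex -1.634 4.093 -4.267
vertex -1.195 3.372 -2.452
endloop
endfacet
facet normal -0.280 -0.046 -0.959
outer loop
vertex -1.634 4.093 -4.267
vertex -1.705 3.288 -4.208
vertex -2.202 3.917 -4.093
endloop
endfacet
facet normal -0.158 0.904 0.397
outer loop
vertex -1.634 4.093 -4.267
vertex -2.202 3.917 -4.093
vertex -1.195 3.372 -2.452
endloop
endfacet
facet normal -0.279 -0.045 -0.959
outer loop
vertex -2.202 3.917 -4.093
vertex -1.705 3.288 -4.208
vertex -2.479 3.373 -3.987
endloop
endfacet
facet normal -0.682 0.458 0.570
outer loop
vertex -2.202 3.917 -4.093
vertex -2.479 3.373 -3.987
vertex -1.195 3.372 -2.452
endloop
endfacet
facet normal -0.279 -0.045 -0.959
outer loop
vertex -2.479 3.373 -3.987
vertex -1.705 3.288 -4.208
vertex -2.303 2.779 -4.01
endloop
endfacet
facet normal -0.744 -0.244 0.622
outer loop
vertex -2.479 3.373 -3.987
vertex -2.303 2.779 -4.01
vertex -1.195 3.372 -2.452
endloop
endfacet
facet normal -0.278 -0.046 -0.959
outer loop
vertex -2.303 2.779 -4.01
vertex -1.705 3.288 -4.208
vertex -1.775 2.484 -4.149
endloop
endfacet
facet normal -0.307 -0.796 0.522
outer loop
vertex -2.303 2.779 -4.01
vertex -1.775 2.484 -4.149
vertex -1.195 3.372 -2.452
endloop
endfacet
facet normal -0.278 -0.046 -0.959
outer loop
vertex -1.775 2.484 -4.149
vertex -1.705 3.288 -4.208
vertex -1.207 2.66 -4.322
endloop
endfacet
facet normal 0.369 -0.869 0.329
outer loop
vertex -1.775 2.484 -4.149
vertex -1.207 2.66 -4.322
vertex -1.195 3.372 -2.452
endloop
endfacet

endsolid


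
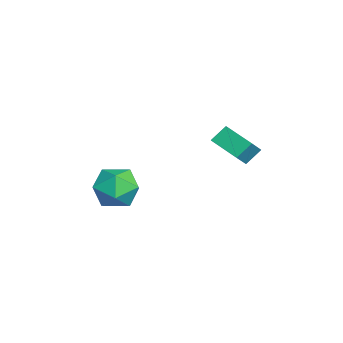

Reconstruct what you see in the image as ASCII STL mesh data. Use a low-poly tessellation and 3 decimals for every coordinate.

solid 
facet normal -0.609 0.411 -0.679
outer loop
vertex -1.144 1.727 -1.399
vertex -0.123 2.582 -1.798
vertex -0.886 1.148 -1.981
endloop
endfacet
facet normal -0.734 -0.615 0.287
outer loop
vertex -0.277 0.738 -1.302
vertex -1.144 1.727 -1.399
vertex -0.886 1.148 -1.981
endloop
endfacet
facet normal -0.609 0.411 -0.679
outer loop
vertex -0.886 1.148 -1.981
vertex -0.123 2.582 -1.798
vertex 0.135 2.004 -2.379
endloop
endfacet
facet normal 0.301 -0.673 -0.676
outer loop
vertex 0.135 2.004 -2.379
vertex -0.277 0.738 -1.302
vertex -0.886 1.148 -1.981
endloop
endfacet
facet normal -0.300 0.673 0.676
outer loop
vertex -1.144 1.727 -1.399
vertex 0.486 2.172 -1.119
vertex -0.123 2.582 -1.798
endloop
endfacet
facet normal -0.734 -0.616 0.286
outer loop
vertex -0.535 1.316 -0.721
vertex -1.144 1.727 -1.399
vertex -0.277 0.738 -1.302
endloop
endfacet
facet normal -0.300 0.672 0.677
outer loop
vertex -0.535 1.316 -0.721
vertex 0.486 2.172 -1.119
vertex -1.144 1.727 -1.399
endloop
endfacet
facet normal 0.734 0.616 -0.287
outer loop
vertex -0.123 2.582 -1.798
vertex 0.486 2.172 -1.119
vertex 0.135 2.004 -2.379
endloop
endfacet
facet normal 0.299 -0.673 -0.677
outer loop
vertex 0.744 1.593 -1.701
vertex -0.277 0.738 -1.302
vertex 0.135 2.004 -2.379
endloop
endfacet
facet normal 0.734 0.615 -0.287
outer loop
vertex 0.135 2.004 -2.379
vertex 0.486 2.172 -1.119
vertex 0.744 1.593 -1.701
endloop
endfacet
facet normal 0.609 -0.410 0.679
outer loop
vertex 0.744 1.593 -1.701
vertex -0.535 1.316 -0.721
vertex -0.277 0.738 -1.302
endloop
endfacet
facet normal 0.609 -0.411 0.679
outer loop
vertex 0.486 2.172 -1.119
vertex -0.535 1.316 -0.721
vertex 0.744 1.593 -1.701
endloop
endfacet
facet normal -0.760 0.627 0.170
outer loop
vertex -1.177 -1.874 -4.277
vertex -1.788 -2.687 -4.01
vertex -1.218 -2.195 -3.277
endloop
endfacet
facet normal -0.135 0.945 0.298
outer loop
vertex -1.177 -1.874 -4.277
vertex -1.218 -2.195 -3.277
vertex -0.296 -1.928 -3.706
endloop
endfacet
facet normal 0.252 0.919 -0.302
outer loop
vertex -1.177 -1.874 -4.277
vertex -0.296 -1.928 -3.706
vertex -0.296 -2.256 -4.705
endloop
endfacet
facet normal -0.134 0.586 -0.799
outer loop
vertex -1.177 -1.874 -4.277
vertex -0.296 -2.256 -4.705
vertex -1.218 -2.724 -4.893
endloop
endfacet
facet normal -0.760 0.405 -0.508
outer loop
vertex -1.177 -1.874 -4.277
vertex -1.218 -2.724 -4.893
vertex -1.788 -2.687 -4.01
endloop
endfacet
facet normal 0.207 0.566 0.798
outer loop
vertex -0.296 -1.928 -3.706
vertex -1.218 -2.195 -3.277
vertex -0.362 -2.776 -3.087
endloop
endfacet
facet normal -0.805 0.052 0.591
outer loop
vertex -1.218 -2.195 -3.277
vertex -1.788 -2.687 -4.01
vertex -1.284 -3.244 -3.275
endloop
endfacet
facet normal -0.805 -0.307 -0.507
outer loop
vertex -1.788 -2.687 -4.01
vertex -1.218 -2.724 -4.893
vertex -1.284 -3.572 -4.274
endloop
endfacet
facet normal 0.207 -0.015 -0.978
outer loop
vertex -1.218 -2.724 -4.893
vertex -0.296 -2.256 -4.705
vertex -0.362 -3.305 -4.703
endloop
endfacet
facet normal 0.833 0.526 -0.173
outer loop
vertex -0.296 -2.256 -4.705
vertex -0.296 -1.928 -3.706
vertex 0.208 -2.813 -3.97
endloop
endfacet
facet normal 0.134 -0.586 0.799
outer loop
vertex -0.403 -3.626 -3.703
vertex -0.362 -2.776 -3.087
vertex -1.284 -3.244 -3.275
endloop
endfacet
facet normal -0.252 -0.919 0.302
outer loop
vertex -0.403 -3.626 -3.703
vertex -1.284 -3.244 -3.275
vertex -1.284 -3.572 -4.274
endloop
endfacet
facet normal 0.135 -0.945 -0.298
outer loop
vertex -0.403 -3.626 -3.703
vertex -1.284 -3.572 -4.274
vertex -0.362 -3.305 -4.703
endloop
endfacet
facet normal 0.760 -0.627 -0.170
outer loop
vertex -0.403 -3.626 -3.703
vertex -0.362 -3.305 -4.703
vertex 0.208 -2.813 -3.97
endloop
endfacet
facet normal 0.760 -0.405 0.508
outer loop
vertex -0.403 -3.626 -3.703
vertex 0.208 -2.813 -3.97
vertex -0.362 -2.776 -3.087
endloop
endfacet
facet normal -0.207 0.015 0.978
outer loop
vertex -1.284 -3.244 -3.275
vertex -0.362 -2.776 -3.087
vertex -1.218 -2.195 -3.277
endloop
endfacet
facet normal -0.833 -0.526 0.173
outer loop
vertex -1.284 -3.572 -4.274
vertex -1.284 -3.244 -3.275
vertex -1.788 -2.687 -4.01
endloop
endfacet
facet normal -0.207 -0.566 -0.798
outer loop
vertex -0.362 -3.305 -4.703
vertex -1.284 -3.572 -4.274
vertex -1.218 -2.724 -4.893
endloop
endfacet
facet normal 0.805 -0.052 -0.591
outer loop
vertex 0.208 -2.813 -3.97
vertex -0.362 -3.305 -4.703
vertex -0.296 -2.256 -4.705
endloop
endfacet
facet normal 0.805 0.307 0.507
outer loop
vertex -0.362 -2.776 -3.087
vertex 0.208 -2.813 -3.97
vertex -0.296 -1.928 -3.706
endloop
endfacet

endsolid


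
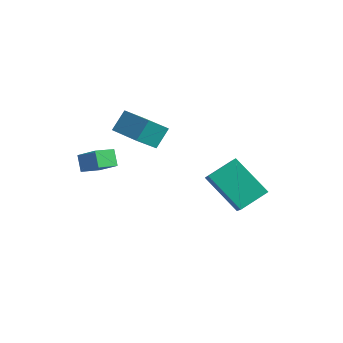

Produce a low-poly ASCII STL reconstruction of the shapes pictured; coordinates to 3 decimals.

solid 
facet normal -0.589 0.504 -0.632
outer loop
vertex 2.549 2.319 -2.05
vertex 4.2 2.52 -3.428
vertex 2.165 1.066 -2.692
endloop
endfacet
facet normal -0.764 -0.093 0.638
outer loop
vertex 3.06 0.3 -1.732
vertex 2.549 2.319 -2.05
vertex 2.165 1.066 -2.692
endloop
endfacet
facet normal -0.589 0.505 -0.631
outer loop
vertex 2.165 1.066 -2.692
vertex 4.2 2.52 -3.428
vertex 3.816 1.267 -4.071
endloop
endfacet
facet normal -0.263 -0.859 -0.440
outer loop
vertex 3.816 1.267 -4.071
vertex 3.06 0.3 -1.732
vertex 2.165 1.066 -2.692
endloop
endfacet
facet normal 0.263 0.859 0.440
outer loop
vertex 2.549 2.319 -2.05
vertex 5.095 1.754 -2.468
vertex 4.2 2.52 -3.428
endloop
endfacet
facet normal -0.765 -0.093 0.638
outer loop
vertex 3.444 1.553 -1.089
vertex 2.549 2.319 -2.05
vertex 3.06 0.3 -1.732
endloop
endfacet
facet normal 0.263 0.859 0.440
outer loop
vertex 3.444 1.553 -1.089
vertex 5.095 1.754 -2.468
vertex 2.549 2.319 -2.05
endloop
endfacet
facet normal 0.764 0.093 -0.638
outer loop
vertex 4.2 2.52 -3.428
vertex 5.095 1.754 -2.468
vertex 3.816 1.267 -4.071
endloop
endfacet
facet normal -0.263 -0.859 -0.440
outer loop
vertex 4.711 0.501 -3.11
vertex 3.06 0.3 -1.732
vertex 3.816 1.267 -4.071
endloop
endfacet
facet normal 0.764 0.093 -0.638
outer loop
vertex 3.816 1.267 -4.071
vertex 5.095 1.754 -2.468
vertex 4.711 0.501 -3.11
endloop
endfacet
facet normal 0.589 -0.505 0.632
outer loop
vertex 4.711 0.501 -3.11
vertex 3.444 1.553 -1.089
vertex 3.06 0.3 -1.732
endloop
endfacet
facet normal 0.589 -0.504 0.632
outer loop
vertex 5.095 1.754 -2.468
vertex 3.444 1.553 -1.089
vertex 4.711 0.501 -3.11
endloop
endfacet
facet normal -0.995 0.063 -0.072
outer loop
vertex -1.227 -1.035 -0.265
vertex -1.24 -0.276 0.586
vertex -1.093 0.015 -1.197
endloop
endfacet
facet normal 0.011 -0.665 -0.747
outer loop
vertex 0.44 -0.084 -1.086
vertex -1.227 -1.035 -0.265
vertex -1.093 0.015 -1.197
endloop
endfacet
facet normal -0.995 0.063 -0.072
outer loop
vertex -1.093 0.015 -1.197
vertex -1.24 -0.276 0.586
vertex -1.106 0.773 -0.346
endloop
endfacet
facet normal 0.096 0.744 -0.661
outer loop
vertex -1.106 0.773 -0.346
vertex 0.44 -0.084 -1.086
vertex -1.093 0.015 -1.197
endloop
endfacet
facet normal -0.096 -0.744 0.662
outer loop
vertex -1.227 -1.035 -0.265
vertex 0.293 -0.375 0.697
vertex -1.24 -0.276 0.586
endloop
endfacet
facet normal 0.012 -0.665 -0.747
outer loop
vertex 0.306 -1.133 -0.154
vertex -1.227 -1.035 -0.265
vertex 0.44 -0.084 -1.086
endloop
endfacet
facet normal -0.095 -0.744 0.661
outer loop
vertex 0.306 -1.133 -0.154
vertex 0.293 -0.375 0.697
vertex -1.227 -1.035 -0.265
endloop
endfacet
facet normal -0.011 0.665 0.747
outer loop
vertex -1.24 -0.276 0.586
vertex 0.293 -0.375 0.697
vertex -1.106 0.773 -0.346
endloop
endfacet
facet normal 0.095 0.744 -0.662
outer loop
vertex 0.427 0.675 -0.235
vertex 0.44 -0.084 -1.086
vertex -1.106 0.773 -0.346
endloop
endfacet
facet normal -0.012 0.665 0.747
outer loop
vertex -1.106 0.773 -0.346
vertex 0.293 -0.375 0.697
vertex 0.427 0.675 -0.235
endloop
endfacet
facet normal 0.995 -0.063 0.072
outer loop
vertex 0.427 0.675 -0.235
vertex 0.306 -1.133 -0.154
vertex 0.44 -0.084 -1.086
endloop
endfacet
facet normal 0.995 -0.063 0.072
outer loop
vertex 0.293 -0.375 0.697
vertex 0.306 -1.133 -0.154
vertex 0.427 0.675 -0.235
endloop
endfacet
facet normal -0.566 0.333 0.754
outer loop
vertex -0.838 -2.398 -0.708
vertex -0.667 -1.475 -0.987
vertex -1.885 -2.436 -1.477
endloop
endfacet
facet normal -0.175 -0.943 0.284
outer loop
vertex -1.393 -2.725 -2.133
vertex -0.838 -2.398 -0.708
vertex -1.885 -2.436 -1.477
endloop
endfacet
facet normal -0.566 0.332 0.755
outer loop
vertex -1.885 -2.436 -1.477
vertex -0.667 -1.475 -0.987
vertex -1.714 -1.512 -1.755
endloop
endfacet
facet normal -0.806 -0.029 -0.592
outer loop
vertex -1.714 -1.512 -1.755
vertex -1.393 -2.725 -2.133
vertex -1.885 -2.436 -1.477
endloop
endfacet
facet normal 0.806 0.029 0.591
outer loop
vertex -0.838 -2.398 -0.708
vertex -0.175 -1.764 -1.643
vertex -0.667 -1.475 -0.987
endloop
endfacet
facet normal -0.175 -0.942 0.285
outer loop
vertex -0.346 -2.688 -1.365
vertex -0.838 -2.398 -0.708
vertex -1.393 -2.725 -2.133
endloop
endfacet
facet normal 0.806 0.029 0.591
outer loop
vertex -0.346 -2.688 -1.365
vertex -0.175 -1.764 -1.643
vertex -0.838 -2.398 -0.708
endloop
endfacet
facet normal 0.175 0.943 -0.284
outer loop
vertex -0.667 -1.475 -0.987
vertex -0.175 -1.764 -1.643
vertex -1.714 -1.512 -1.755
endloop
endfacet
facet normal -0.806 -0.029 -0.591
outer loop
vertex -1.222 -1.802 -2.412
vertex -1.393 -2.725 -2.133
vertex -1.714 -1.512 -1.755
endloop
endfacet
facet normal 0.175 0.942 -0.285
outer loop
vertex -1.714 -1.512 -1.755
vertex -0.175 -1.764 -1.643
vertex -1.222 -1.802 -2.412
endloop
endfacet
facet normal 0.565 -0.333 -0.755
outer loop
vertex -1.222 -1.802 -2.412
vertex -0.346 -2.688 -1.365
vertex -1.393 -2.725 -2.133
endloop
endfacet
facet normal 0.566 -0.332 -0.755
outer loop
vertex -0.175 -1.764 -1.643
vertex -0.346 -2.688 -1.365
vertex -1.222 -1.802 -2.412
endloop
endfacet

endsolid


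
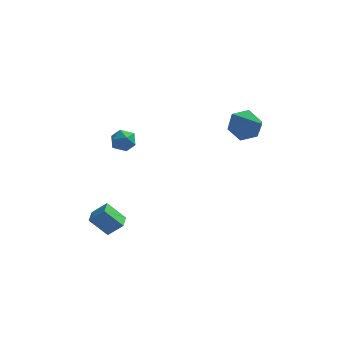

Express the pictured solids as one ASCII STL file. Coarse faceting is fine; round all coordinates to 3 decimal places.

solid 
facet normal -0.463 0.702 -0.541
outer loop
vertex 3.916 4.325 2.086
vertex 3.072 3.771 2.089
vertex 3.236 4.445 2.823
endloop
endfacet
facet normal 0.710 0.380 0.593
outer loop
vertex 3.916 4.325 2.086
vertex 3.236 4.445 2.823
vertex 4.048 2.289 3.231
endloop
endfacet
facet normal -0.463 0.702 -0.541
outer loop
vertex 3.236 4.445 2.823
vertex 3.072 3.771 2.089
vertex 2.392 3.89 2.826
endloop
endfacet
facet normal -0.095 0.150 0.984
outer loop
vertex 3.236 4.445 2.823
vertex 2.392 3.89 2.826
vertex 4.048 2.289 3.231
endloop
endfacet
facet normal -0.463 0.702 -0.541
outer loop
vertex 2.392 3.89 2.826
vertex 3.072 3.771 2.089
vertex 2.227 3.216 2.092
endloop
endfacet
facet normal -0.628 -0.498 0.598
outer loop
vertex 2.392 3.89 2.826
vertex 2.227 3.216 2.092
vertex 4.048 2.289 3.231
endloop
endfacet
facet normal -0.463 0.702 -0.541
outer loop
vertex 2.227 3.216 2.092
vertex 3.072 3.771 2.089
vertex 2.907 3.097 1.355
endloop
endfacet
facet normal -0.355 -0.918 -0.179
outer loop
vertex 2.227 3.216 2.092
vertex 2.907 3.097 1.355
vertex 4.048 2.289 3.231
endloop
endfacet
facet normal -0.462 0.702 -0.541
outer loop
vertex 2.907 3.097 1.355
vertex 3.072 3.771 2.089
vertex 3.752 3.651 1.352
endloop
endfacet
facet normal 0.449 -0.688 -0.570
outer loop
vertex 2.907 3.097 1.355
vertex 3.752 3.651 1.352
vertex 4.048 2.289 3.231
endloop
endfacet
facet normal -0.463 0.702 -0.541
outer loop
vertex 3.752 3.651 1.352
vertex 3.072 3.771 2.089
vertex 3.916 4.325 2.086
endloop
endfacet
facet normal 0.982 -0.039 -0.183
outer loop
vertex 3.752 3.651 1.352
vertex 3.916 4.325 2.086
vertex 4.048 2.289 3.231
endloop
endfacet
facet normal 0.198 0.651 0.732
outer loop
vertex -2.615 -0.538 4.047
vertex -2.771 -1.054 4.548
vertex -2.083 -0.981 4.297
endloop
endfacet
facet normal 0.589 0.794 0.153
outer loop
vertex -2.615 -0.538 4.047
vertex -2.083 -0.981 4.297
vertex -2.118 -0.817 3.581
endloop
endfacet
facet normal 0.143 0.909 -0.392
outer loop
vertex -2.615 -0.538 4.047
vertex -2.118 -0.817 3.581
vertex -2.828 -0.788 3.389
endloop
endfacet
facet normal -0.525 0.838 -0.149
outer loop
vertex -2.615 -0.538 4.047
vertex -2.828 -0.788 3.389
vertex -3.232 -0.935 3.986
endloop
endfacet
facet normal -0.491 0.679 0.546
outer loop
vertex -2.615 -0.538 4.047
vertex -3.232 -0.935 3.986
vertex -2.771 -1.054 4.548
endloop
endfacet
facet normal 0.977 0.213 0.001
outer loop
vertex -2.118 -0.817 3.581
vertex -2.083 -0.981 4.297
vertex -1.968 -1.505 3.794
endloop
endfacet
facet normal 0.344 -0.017 0.939
outer loop
vertex -2.083 -0.981 4.297
vertex -2.771 -1.054 4.548
vertex -2.372 -1.652 4.391
endloop
endfacet
facet normal -0.770 0.030 0.638
outer loop
vertex -2.771 -1.054 4.548
vertex -3.232 -0.935 3.986
vertex -3.082 -1.623 4.199
endloop
endfacet
facet normal -0.825 0.287 -0.487
outer loop
vertex -3.232 -0.935 3.986
vertex -2.828 -0.788 3.389
vertex -3.117 -1.459 3.483
endloop
endfacet
facet normal 0.254 0.401 -0.880
outer loop
vertex -2.828 -0.788 3.389
vertex -2.118 -0.817 3.581
vertex -2.429 -1.386 3.232
endloop
endfacet
facet normal 0.525 -0.838 0.149
outer loop
vertex -2.585 -1.902 3.733
vertex -1.968 -1.505 3.794
vertex -2.372 -1.652 4.391
endloop
endfacet
facet normal -0.143 -0.909 0.392
outer loop
vertex -2.585 -1.902 3.733
vertex -2.372 -1.652 4.391
vertex -3.082 -1.623 4.199
endloop
endfacet
facet normal -0.589 -0.794 -0.153
outer loop
vertex -2.585 -1.902 3.733
vertex -3.082 -1.623 4.199
vertex -3.117 -1.459 3.483
endloop
endfacet
facet normal -0.198 -0.651 -0.732
outer loop
vertex -2.585 -1.902 3.733
vertex -3.117 -1.459 3.483
vertex -2.429 -1.386 3.232
endloop
endfacet
facet normal 0.491 -0.679 -0.546
outer loop
vertex -2.585 -1.902 3.733
vertex -2.429 -1.386 3.232
vertex -1.968 -1.505 3.794
endloop
endfacet
facet normal 0.825 -0.287 0.487
outer loop
vertex -2.372 -1.652 4.391
vertex -1.968 -1.505 3.794
vertex -2.083 -0.981 4.297
endloop
endfacet
facet normal -0.254 -0.401 0.880
outer loop
vertex -3.082 -1.623 4.199
vertex -2.372 -1.652 4.391
vertex -2.771 -1.054 4.548
endloop
endfacet
facet normal -0.977 -0.213 -0.001
outer loop
vertex -3.117 -1.459 3.483
vertex -3.082 -1.623 4.199
vertex -3.232 -0.935 3.986
endloop
endfacet
facet normal -0.344 0.017 -0.939
outer loop
vertex -2.429 -1.386 3.232
vertex -3.117 -1.459 3.483
vertex -2.828 -0.788 3.389
endloop
endfacet
facet normal 0.770 -0.030 -0.638
outer loop
vertex -1.968 -1.505 3.794
vertex -2.429 -1.386 3.232
vertex -2.118 -0.817 3.581
endloop
endfacet
facet normal -0.721 -0.017 -0.693
outer loop
vertex -4.54 -0.564 -2.821
vertex -4.524 0.325 -2.859
vertex -3.563 -0.623 -3.837
endloop
endfacet
facet normal -0.017 -0.999 0.041
outer loop
vertex -2.756 -0.605 -3.061
vertex -4.54 -0.564 -2.821
vertex -3.563 -0.623 -3.837
endloop
endfacet
facet normal -0.721 -0.017 -0.693
outer loop
vertex -3.563 -0.623 -3.837
vertex -4.524 0.325 -2.859
vertex -3.548 0.266 -3.874
endloop
endfacet
facet normal 0.693 -0.042 -0.720
outer loop
vertex -3.548 0.266 -3.874
vertex -2.756 -0.605 -3.061
vertex -3.563 -0.623 -3.837
endloop
endfacet
facet normal -0.693 0.043 0.720
outer loop
vertex -4.54 -0.564 -2.821
vertex -3.717 0.343 -2.083
vertex -4.524 0.325 -2.859
endloop
endfacet
facet normal -0.017 -0.999 0.041
outer loop
vertex -3.732 -0.546 -2.046
vertex -4.54 -0.564 -2.821
vertex -2.756 -0.605 -3.061
endloop
endfacet
facet normal -0.692 0.042 0.721
outer loop
vertex -3.732 -0.546 -2.046
vertex -3.717 0.343 -2.083
vertex -4.54 -0.564 -2.821
endloop
endfacet
facet normal 0.017 0.999 -0.041
outer loop
vertex -4.524 0.325 -2.859
vertex -3.717 0.343 -2.083
vertex -3.548 0.266 -3.874
endloop
endfacet
facet normal 0.692 -0.043 -0.721
outer loop
vertex -2.74 0.284 -3.099
vertex -2.756 -0.605 -3.061
vertex -3.548 0.266 -3.874
endloop
endfacet
facet normal 0.017 0.999 -0.041
outer loop
vertex -3.548 0.266 -3.874
vertex -3.717 0.343 -2.083
vertex -2.74 0.284 -3.099
endloop
endfacet
facet normal 0.721 0.017 0.693
outer loop
vertex -2.74 0.284 -3.099
vertex -3.732 -0.546 -2.046
vertex -2.756 -0.605 -3.061
endloop
endfacet
facet normal 0.721 0.017 0.693
outer loop
vertex -3.717 0.343 -2.083
vertex -3.732 -0.546 -2.046
vertex -2.74 0.284 -3.099
endloop
endfacet

endsolid


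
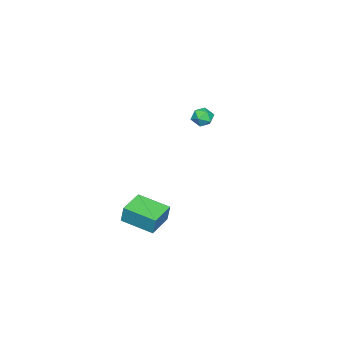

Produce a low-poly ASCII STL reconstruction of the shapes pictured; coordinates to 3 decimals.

solid 
facet normal -0.993 0.044 0.109
outer loop
vertex 3.058 -2.437 1.165
vertex 3.098 -0.491 0.747
vertex 2.923 -2.678 0.028
endloop
endfacet
facet normal -0.020 -0.978 0.210
outer loop
vertex 4.522 -2.749 -0.147
vertex 3.058 -2.437 1.165
vertex 2.923 -2.678 0.028
endloop
endfacet
facet normal -0.993 0.044 0.109
outer loop
vertex 2.923 -2.678 0.028
vertex 3.098 -0.491 0.747
vertex 2.963 -0.733 -0.39
endloop
endfacet
facet normal -0.116 -0.206 -0.972
outer loop
vertex 2.963 -0.733 -0.39
vertex 4.522 -2.749 -0.147
vertex 2.923 -2.678 0.028
endloop
endfacet
facet normal 0.116 0.206 0.972
outer loop
vertex 3.058 -2.437 1.165
vertex 4.697 -0.562 0.572
vertex 3.098 -0.491 0.747
endloop
endfacet
facet normal -0.020 -0.977 0.210
outer loop
vertex 4.657 -2.507 0.99
vertex 3.058 -2.437 1.165
vertex 4.522 -2.749 -0.147
endloop
endfacet
facet normal 0.115 0.206 0.972
outer loop
vertex 4.657 -2.507 0.99
vertex 4.697 -0.562 0.572
vertex 3.058 -2.437 1.165
endloop
endfacet
facet normal 0.020 0.977 -0.210
outer loop
vertex 3.098 -0.491 0.747
vertex 4.697 -0.562 0.572
vertex 2.963 -0.733 -0.39
endloop
endfacet
facet normal -0.115 -0.206 -0.972
outer loop
vertex 4.562 -0.803 -0.565
vertex 4.522 -2.749 -0.147
vertex 2.963 -0.733 -0.39
endloop
endfacet
facet normal 0.020 0.978 -0.210
outer loop
vertex 2.963 -0.733 -0.39
vertex 4.697 -0.562 0.572
vertex 4.562 -0.803 -0.565
endloop
endfacet
facet normal 0.993 -0.044 -0.109
outer loop
vertex 4.562 -0.803 -0.565
vertex 4.657 -2.507 0.99
vertex 4.522 -2.749 -0.147
endloop
endfacet
facet normal 0.993 -0.044 -0.109
outer loop
vertex 4.697 -0.562 0.572
vertex 4.657 -2.507 0.99
vertex 4.562 -0.803 -0.565
endloop
endfacet
facet normal -0.002 0.920 0.392
outer loop
vertex -3.626 -1.258 3.726
vertex -4.333 -1.339 3.913
vertex -3.804 -1.538 4.383
endloop
endfacet
facet normal 0.645 0.624 0.441
outer loop
vertex -3.626 -1.258 3.726
vertex -3.804 -1.538 4.383
vertex -3.253 -1.833 3.994
endloop
endfacet
facet normal 0.862 0.457 -0.219
outer loop
vertex -3.626 -1.258 3.726
vertex -3.253 -1.833 3.994
vertex -3.443 -1.816 3.283
endloop
endfacet
facet normal 0.348 0.650 -0.675
outer loop
vertex -3.626 -1.258 3.726
vertex -3.443 -1.816 3.283
vertex -4.11 -1.511 3.233
endloop
endfacet
facet normal -0.186 0.936 -0.298
outer loop
vertex -3.626 -1.258 3.726
vertex -4.11 -1.511 3.233
vertex -4.333 -1.339 3.913
endloop
endfacet
facet normal 0.583 0.019 0.812
outer loop
vertex -3.253 -1.833 3.994
vertex -3.804 -1.538 4.383
vertex -3.73 -2.269 4.347
endloop
endfacet
facet normal -0.464 0.498 0.733
outer loop
vertex -3.804 -1.538 4.383
vertex -4.333 -1.339 3.913
vertex -4.397 -1.964 4.297
endloop
endfacet
facet normal -0.761 0.524 -0.382
outer loop
vertex -4.333 -1.339 3.913
vertex -4.11 -1.511 3.233
vertex -4.587 -1.947 3.586
endloop
endfacet
facet normal 0.102 0.059 -0.993
outer loop
vertex -4.11 -1.511 3.233
vertex -3.443 -1.816 3.283
vertex -4.036 -2.242 3.197
endloop
endfacet
facet normal 0.933 -0.253 -0.255
outer loop
vertex -3.443 -1.816 3.283
vertex -3.253 -1.833 3.994
vertex -3.507 -2.441 3.667
endloop
endfacet
facet normal -0.348 -0.650 0.675
outer loop
vertex -4.214 -2.522 3.854
vertex -3.73 -2.269 4.347
vertex -4.397 -1.964 4.297
endloop
endfacet
facet normal -0.862 -0.457 0.219
outer loop
vertex -4.214 -2.522 3.854
vertex -4.397 -1.964 4.297
vertex -4.587 -1.947 3.586
endloop
endfacet
facet normal -0.645 -0.624 -0.441
outer loop
vertex -4.214 -2.522 3.854
vertex -4.587 -1.947 3.586
vertex -4.036 -2.242 3.197
endloop
endfacet
facet normal 0.002 -0.920 -0.392
outer loop
vertex -4.214 -2.522 3.854
vertex -4.036 -2.242 3.197
vertex -3.507 -2.441 3.667
endloop
endfacet
facet normal 0.186 -0.936 0.298
outer loop
vertex -4.214 -2.522 3.854
vertex -3.507 -2.441 3.667
vertex -3.73 -2.269 4.347
endloop
endfacet
facet normal -0.102 -0.059 0.993
outer loop
vertex -4.397 -1.964 4.297
vertex -3.73 -2.269 4.347
vertex -3.804 -1.538 4.383
endloop
endfacet
facet normal -0.933 0.253 0.255
outer loop
vertex -4.587 -1.947 3.586
vertex -4.397 -1.964 4.297
vertex -4.333 -1.339 3.913
endloop
endfacet
facet normal -0.583 -0.019 -0.812
outer loop
vertex -4.036 -2.242 3.197
vertex -4.587 -1.947 3.586
vertex -4.11 -1.511 3.233
endloop
endfacet
facet normal 0.464 -0.498 -0.733
outer loop
vertex -3.507 -2.441 3.667
vertex -4.036 -2.242 3.197
vertex -3.443 -1.816 3.283
endloop
endfacet
facet normal 0.761 -0.524 0.382
outer loop
vertex -3.73 -2.269 4.347
vertex -3.507 -2.441 3.667
vertex -3.253 -1.833 3.994
endloop
endfacet

endsolid


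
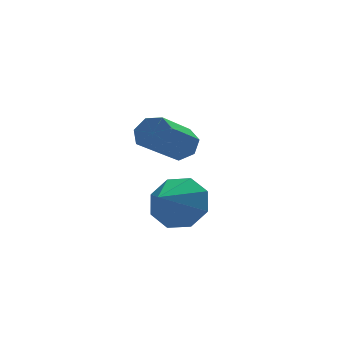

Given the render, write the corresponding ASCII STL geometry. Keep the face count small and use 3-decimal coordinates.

solid 
facet normal 0.614 0.582 -0.534
outer loop
vertex 4.743 0.136 -1.891
vertex 4.434 0.006 -2.388
vertex 4.346 0.455 -2.0
endloop
endfacet
facet normal 0.206 0.536 0.819
outer loop
vertex 4.743 0.136 -1.891
vertex 4.346 0.455 -2.0
vertex 3.736 -0.816 -1.015
endloop
endfacet
facet normal 0.206 0.536 0.819
outer loop
vertex 3.736 -0.816 -1.015
vertex 4.346 0.455 -2.0
vertex 3.339 -0.497 -1.124
endloop
endfacet
facet normal -0.614 -0.581 0.535
outer loop
vertex 3.736 -0.816 -1.015
vertex 3.339 -0.497 -1.124
vertex 3.426 -0.946 -1.512
endloop
endfacet
facet normal 0.614 0.582 -0.534
outer loop
vertex 4.346 0.455 -2.0
vertex 4.434 0.006 -2.388
vertex 4.015 0.436 -2.401
endloop
endfacet
facet normal -0.467 0.813 0.347
outer loop
vertex 4.346 0.455 -2.0
vertex 4.015 0.436 -2.401
vertex 3.339 -0.497 -1.124
endloop
endfacet
facet normal -0.467 0.813 0.347
outer loop
vertex 3.339 -0.497 -1.124
vertex 4.015 0.436 -2.401
vertex 3.008 -0.516 -1.525
endloop
endfacet
facet normal -0.614 -0.581 0.534
outer loop
vertex 3.339 -0.497 -1.124
vertex 3.008 -0.516 -1.525
vertex 3.426 -0.946 -1.512
endloop
endfacet
facet normal 0.614 0.582 -0.534
outer loop
vertex 4.015 0.436 -2.401
vertex 4.434 0.006 -2.388
vertex 3.999 0.093 -2.793
endloop
endfacet
facet normal -0.789 0.478 -0.386
outer loop
vertex 4.015 0.436 -2.401
vertex 3.999 0.093 -2.793
vertex 3.008 -0.516 -1.525
endloop
endfacet
facet normal -0.789 0.478 -0.386
outer loop
vertex 3.008 -0.516 -1.525
vertex 3.999 0.093 -2.793
vertex 2.992 -0.859 -1.917
endloop
endfacet
facet normal -0.614 -0.581 0.534
outer loop
vertex 3.008 -0.516 -1.525
vertex 2.992 -0.859 -1.917
vertex 3.426 -0.946 -1.512
endloop
endfacet
facet normal 0.614 0.581 -0.535
outer loop
vertex 3.999 0.093 -2.793
vertex 4.434 0.006 -2.388
vertex 4.31 -0.315 -2.879
endloop
endfacet
facet normal -0.515 -0.218 -0.829
outer loop
vertex 3.999 0.093 -2.793
vertex 4.31 -0.315 -2.879
vertex 2.992 -0.859 -1.917
endloop
endfacet
facet normal -0.515 -0.218 -0.829
outer loop
vertex 2.992 -0.859 -1.917
vertex 4.31 -0.315 -2.879
vertex 3.303 -1.268 -2.003
endloop
endfacet
facet normal -0.615 -0.580 0.534
outer loop
vertex 2.992 -0.859 -1.917
vertex 3.303 -1.268 -2.003
vertex 3.426 -0.946 -1.512
endloop
endfacet
facet normal 0.614 0.580 -0.535
outer loop
vertex 4.31 -0.315 -2.879
vertex 4.434 0.006 -2.388
vertex 4.714 -0.482 -2.596
endloop
endfacet
facet normal 0.144 -0.748 -0.648
outer loop
vertex 4.31 -0.315 -2.879
vertex 4.714 -0.482 -2.596
vertex 3.303 -1.268 -2.003
endloop
endfacet
facet normal 0.145 -0.749 -0.647
outer loop
vertex 3.303 -1.268 -2.003
vertex 4.714 -0.482 -2.596
vertex 3.707 -1.434 -1.72
endloop
endfacet
facet normal -0.613 -0.581 0.535
outer loop
vertex 3.303 -1.268 -2.003
vertex 3.707 -1.434 -1.72
vertex 3.426 -0.946 -1.512
endloop
endfacet
facet normal 0.614 0.580 -0.535
outer loop
vertex 4.714 -0.482 -2.596
vertex 4.434 0.006 -2.388
vertex 4.907 -0.281 -2.156
endloop
endfacet
facet normal 0.697 -0.717 0.022
outer loop
vertex 4.714 -0.482 -2.596
vertex 4.907 -0.281 -2.156
vertex 3.707 -1.434 -1.72
endloop
endfacet
facet normal 0.697 -0.717 0.022
outer loop
vertex 3.707 -1.434 -1.72
vertex 4.907 -0.281 -2.156
vertex 3.9 -1.233 -1.28
endloop
endfacet
facet normal -0.614 -0.581 0.535
outer loop
vertex 3.707 -1.434 -1.72
vertex 3.9 -1.233 -1.28
vertex 3.426 -0.946 -1.512
endloop
endfacet
facet normal 0.614 0.581 -0.534
outer loop
vertex 4.907 -0.281 -2.156
vertex 4.434 0.006 -2.388
vertex 4.743 0.136 -1.891
endloop
endfacet
facet normal 0.724 -0.144 0.675
outer loop
vertex 4.907 -0.281 -2.156
vertex 4.743 0.136 -1.891
vertex 3.9 -1.233 -1.28
endloop
endfacet
facet normal 0.724 -0.144 0.675
outer loop
vertex 3.9 -1.233 -1.28
vertex 4.743 0.136 -1.891
vertex 3.736 -0.816 -1.015
endloop
endfacet
facet normal -0.614 -0.581 0.535
outer loop
vertex 3.9 -1.233 -1.28
vertex 3.736 -0.816 -1.015
vertex 3.426 -0.946 -1.512
endloop
endfacet
facet normal 0.588 0.646 -0.487
outer loop
vertex 3.979 -2.933 -2.467
vertex 3.605 -3.167 -3.229
vertex 3.441 -2.556 -2.617
endloop
endfacet
facet normal -0.201 0.101 0.974
outer loop
vertex 3.979 -2.933 -2.467
vertex 3.441 -2.556 -2.617
vertex 2.835 -4.013 -2.591
endloop
endfacet
facet normal 0.588 0.646 -0.487
outer loop
vertex 3.441 -2.556 -2.617
vertex 3.605 -3.167 -3.229
vertex 2.999 -2.537 -3.125
endloop
endfacet
facet normal -0.712 0.307 0.631
outer loop
vertex 3.441 -2.556 -2.617
vertex 2.999 -2.537 -3.125
vertex 2.835 -4.013 -2.591
endloop
endfacet
facet normal 0.588 0.646 -0.487
outer loop
vertex 2.999 -2.537 -3.125
vertex 3.605 -3.167 -3.229
vertex 2.912 -2.887 -3.694
endloop
endfacet
facet normal -0.989 0.135 0.068
outer loop
vertex 2.999 -2.537 -3.125
vertex 2.912 -2.887 -3.694
vertex 2.835 -4.013 -2.591
endloop
endfacet
facet normal 0.588 0.646 -0.487
outer loop
vertex 2.912 -2.887 -3.694
vertex 3.605 -3.167 -3.229
vertex 3.231 -3.401 -3.991
endloop
endfacet
facet normal -0.867 -0.317 -0.384
outer loop
vertex 2.912 -2.887 -3.694
vertex 3.231 -3.401 -3.991
vertex 2.835 -4.013 -2.591
endloop
endfacet
facet normal 0.588 0.646 -0.487
outer loop
vertex 3.231 -3.401 -3.991
vertex 3.605 -3.167 -3.229
vertex 3.769 -3.778 -3.841
endloop
endfacet
facet normal -0.420 -0.782 -0.461
outer loop
vertex 3.231 -3.401 -3.991
vertex 3.769 -3.778 -3.841
vertex 2.835 -4.013 -2.591
endloop
endfacet
facet normal 0.588 0.646 -0.487
outer loop
vertex 3.769 -3.778 -3.841
vertex 3.605 -3.167 -3.229
vertex 4.211 -3.797 -3.333
endloop
endfacet
facet normal 0.092 -0.989 -0.117
outer loop
vertex 3.769 -3.778 -3.841
vertex 4.211 -3.797 -3.333
vertex 2.835 -4.013 -2.591
endloop
endfacet
facet normal 0.588 0.646 -0.487
outer loop
vertex 4.211 -3.797 -3.333
vertex 3.605 -3.167 -3.229
vertex 4.298 -3.447 -2.764
endloop
endfacet
facet normal 0.368 -0.816 0.446
outer loop
vertex 4.211 -3.797 -3.333
vertex 4.298 -3.447 -2.764
vertex 2.835 -4.013 -2.591
endloop
endfacet
facet normal 0.588 0.646 -0.487
outer loop
vertex 4.298 -3.447 -2.764
vertex 3.605 -3.167 -3.229
vertex 3.979 -2.933 -2.467
endloop
endfacet
facet normal 0.247 -0.365 0.898
outer loop
vertex 4.298 -3.447 -2.764
vertex 3.979 -2.933 -2.467
vertex 2.835 -4.013 -2.591
endloop
endfacet

endsolid
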